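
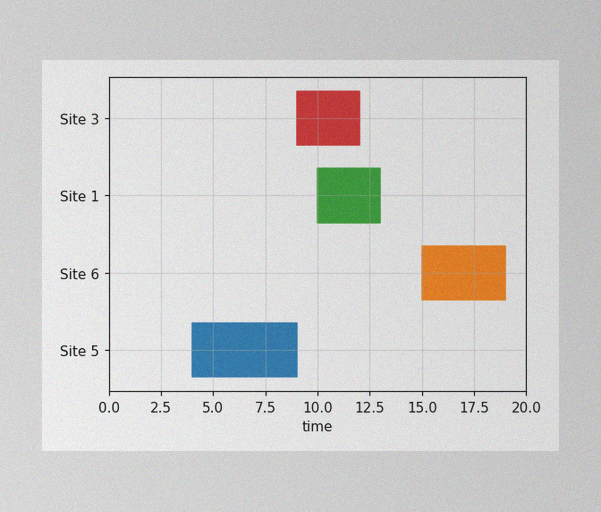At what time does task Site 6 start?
15

The image has some photo noise and uneven lighting. The Site 6 bar begins at t=15.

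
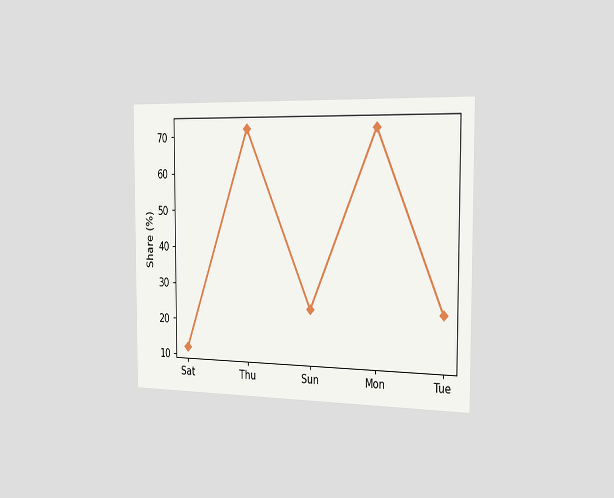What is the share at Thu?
72%

The chart is viewed slightly from the right. At Thu, the line is at 72%.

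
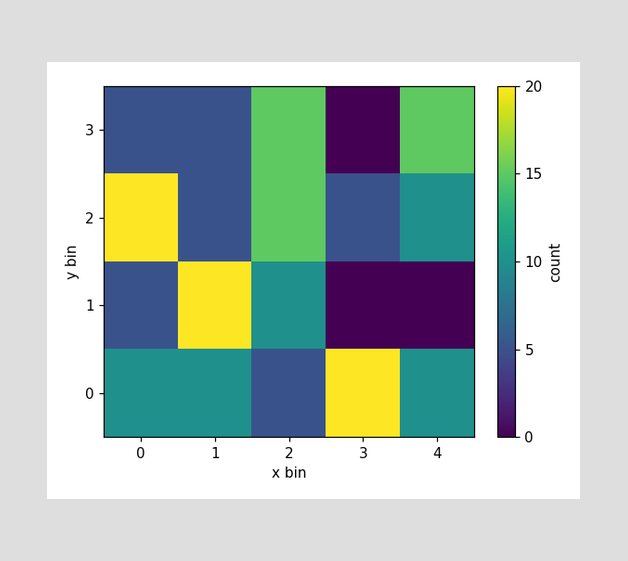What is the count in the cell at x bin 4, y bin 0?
Matching the cell (4, 0) against the colorbar gives 10.

10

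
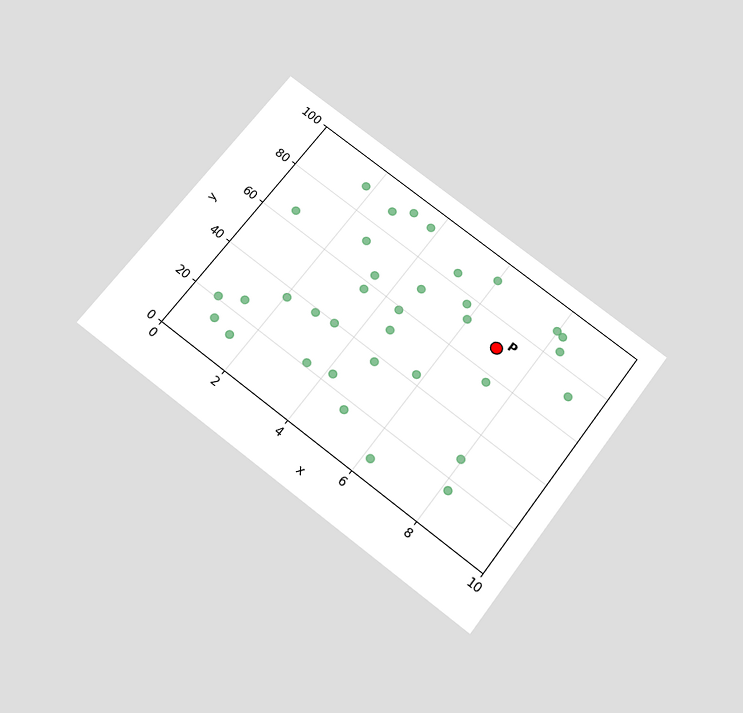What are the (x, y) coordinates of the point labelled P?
(7, 70)

The chart is tilted about 37° clockwise and viewed slightly from below. Following the gridlines from P to each axis, P sits at (7, 70).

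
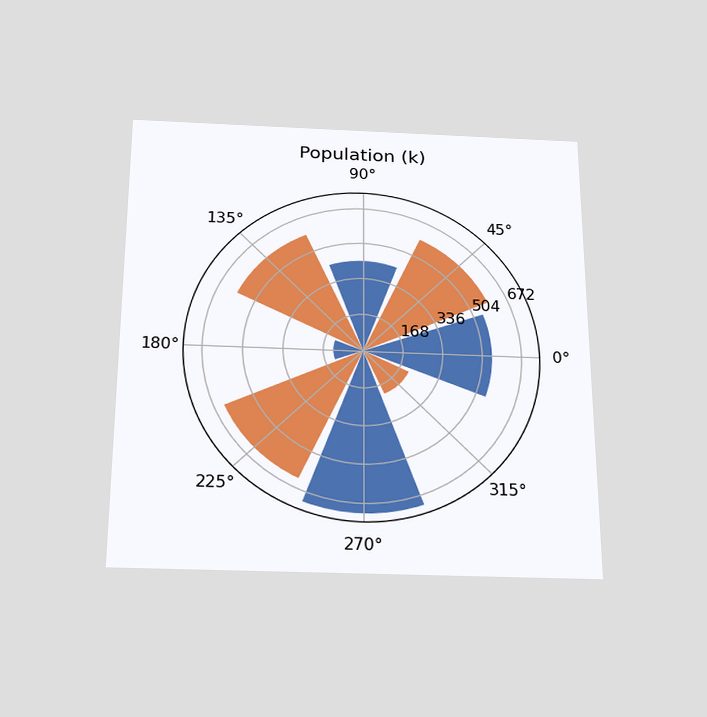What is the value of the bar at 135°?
588k

The chart is viewed slightly from below. The bar at 135° reaches 588k on the radial axis.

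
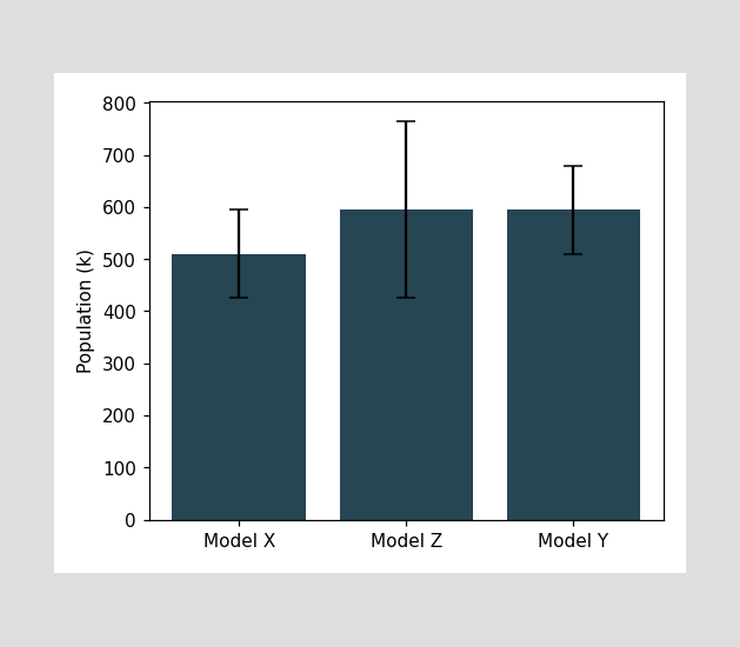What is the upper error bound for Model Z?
765k

The Model Z bar's upper whisker reaches 765k.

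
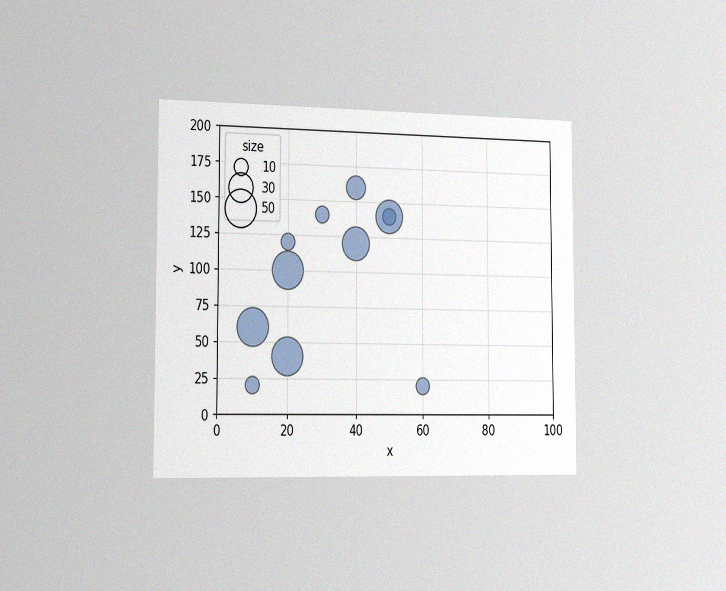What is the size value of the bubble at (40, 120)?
The chart is viewed slightly from the left, with some photo noise. Matching the bubble at (40, 120) against the size legend gives 40.

40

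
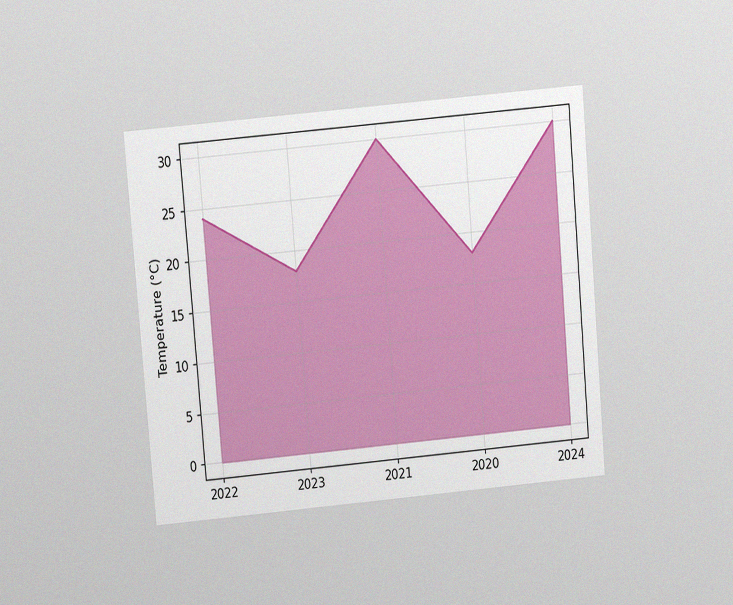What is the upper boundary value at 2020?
The chart is tilted about 5° counter-clockwise and viewed slightly from above, with some photo noise. At 2020 the upper boundary is at 18°C.

18°C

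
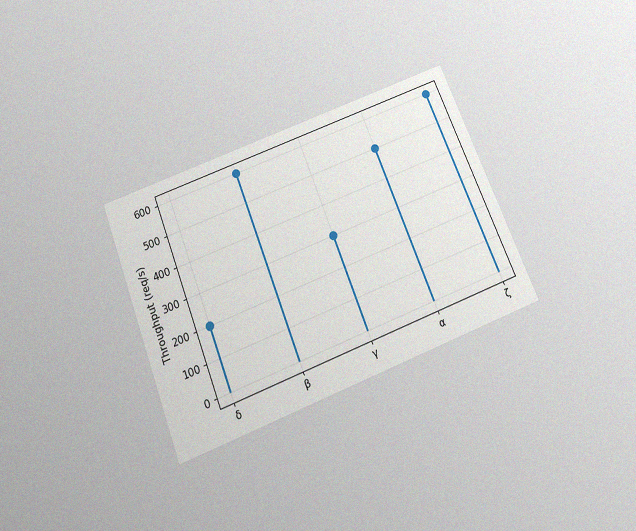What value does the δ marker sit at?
The chart is tilted about 22° counter-clockwise and viewed slightly from below, with some photo noise. The δ marker sits at 200req/s.

200req/s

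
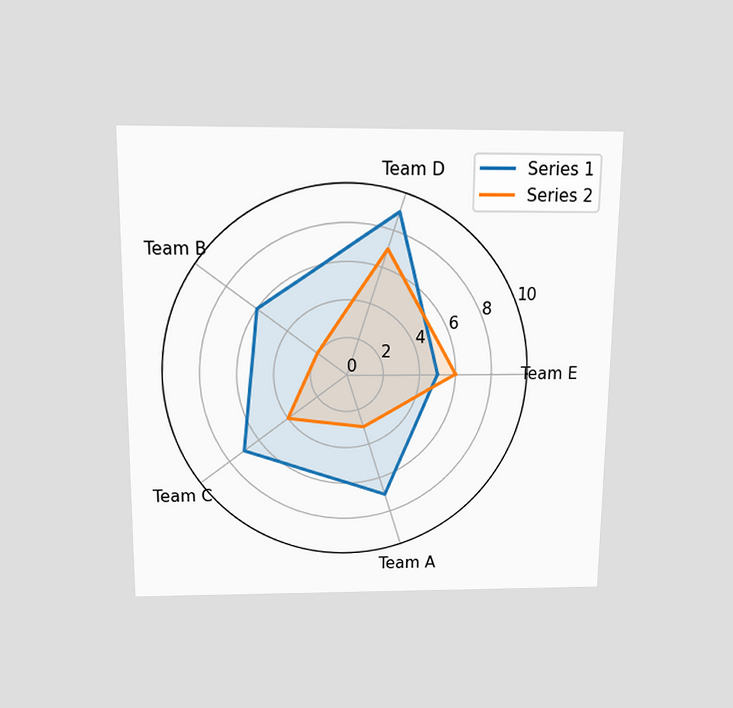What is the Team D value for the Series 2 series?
The chart is viewed slightly from above. On the Team D axis, Series 2 reaches 7.

7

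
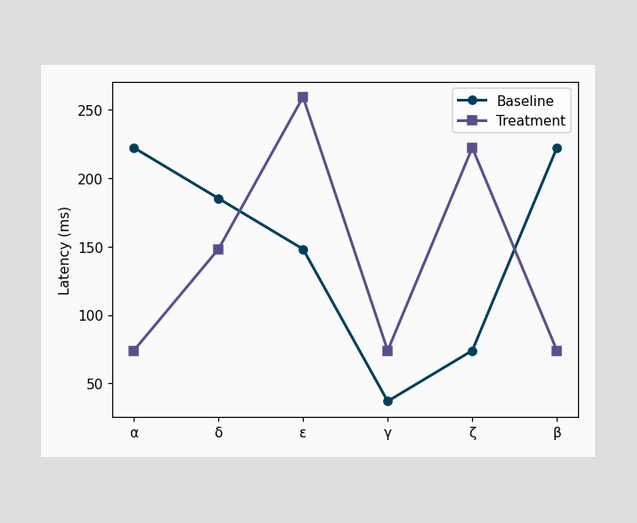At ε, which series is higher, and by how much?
At ε, Treatment sits above the other line by 111ms.

Treatment, by 111ms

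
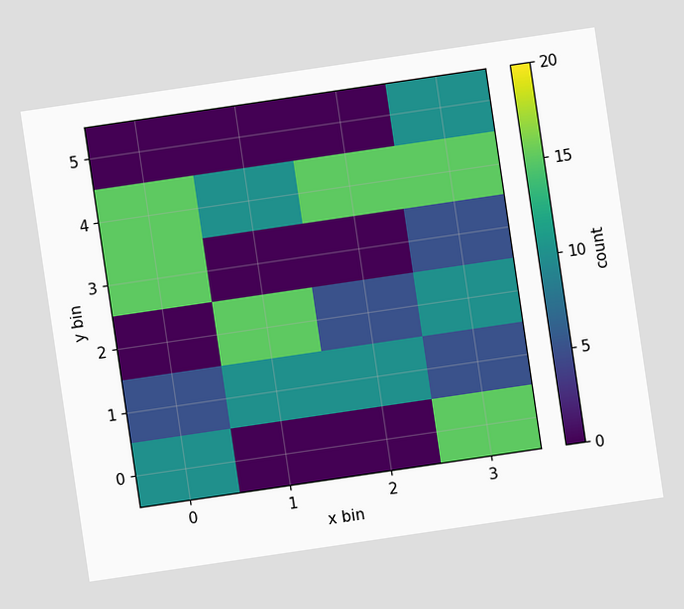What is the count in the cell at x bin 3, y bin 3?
5

The chart is tilted about 8° counter-clockwise. Matching the cell (3, 3) against the colorbar gives 5.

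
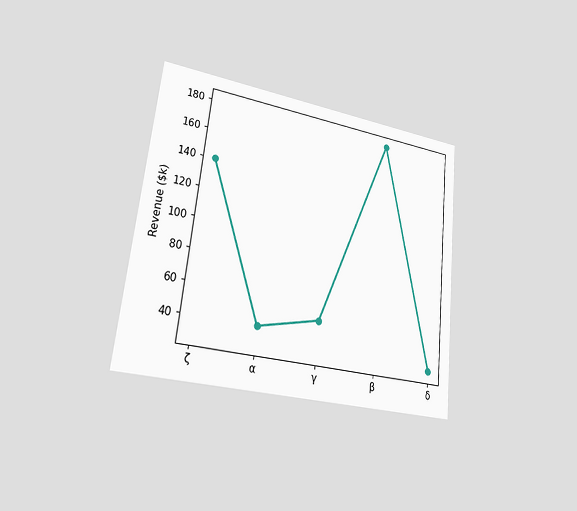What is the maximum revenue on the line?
$180k

The chart is tilted about 6° clockwise and viewed slightly from the left. The highest point is at β, and reading across to the y-axis gives $180k.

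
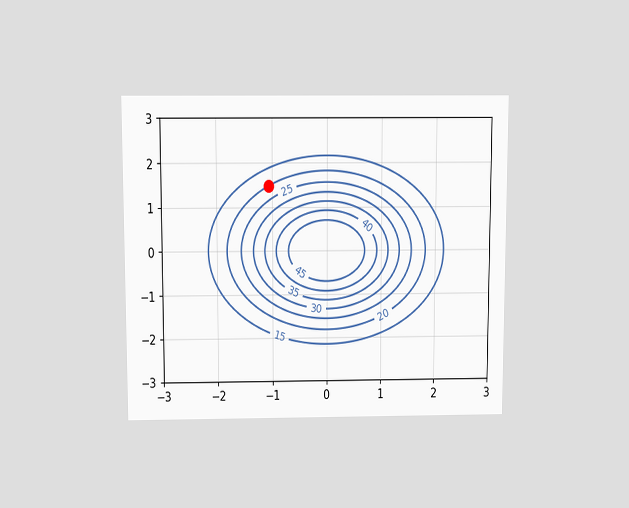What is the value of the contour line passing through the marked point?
20

The chart is viewed slightly from above. The marked point sits on the contour labelled 20.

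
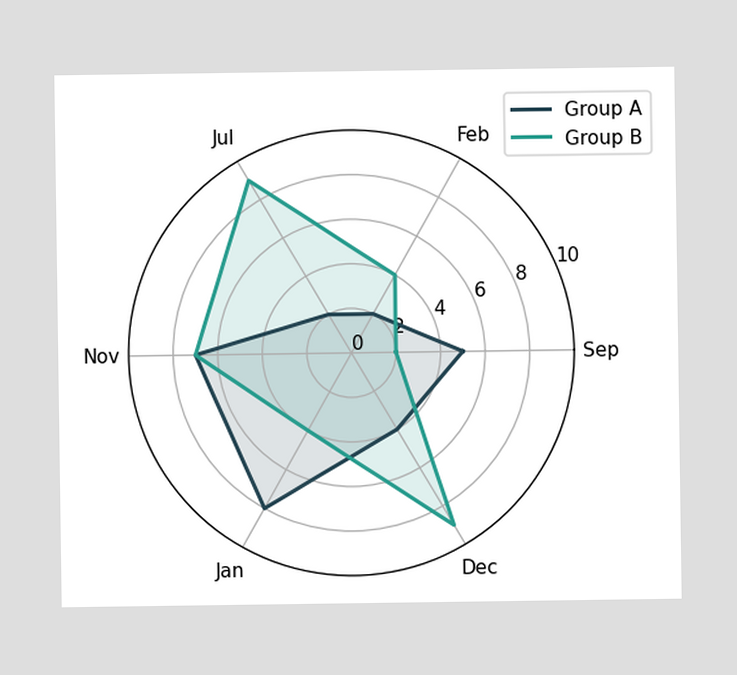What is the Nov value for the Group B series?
On the Nov axis, Group B reaches 7.

7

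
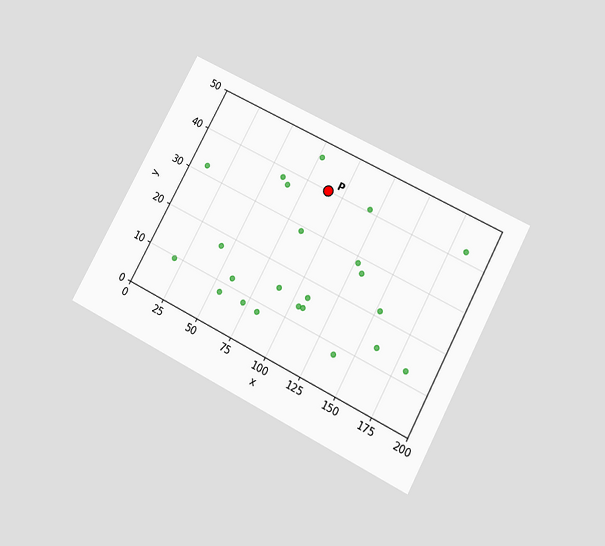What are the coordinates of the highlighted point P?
(90, 40)

The chart is tilted about 28° clockwise and viewed slightly from below. Following the gridlines from P to each axis, P sits at (90, 40).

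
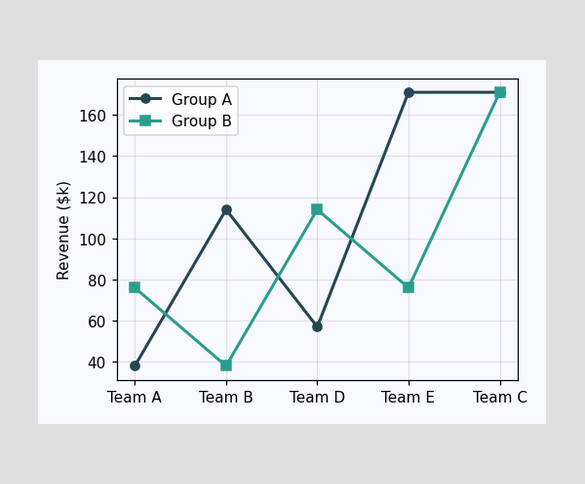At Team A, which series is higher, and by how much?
Group B, by $38k

At Team A, Group B sits above the other line by $38k.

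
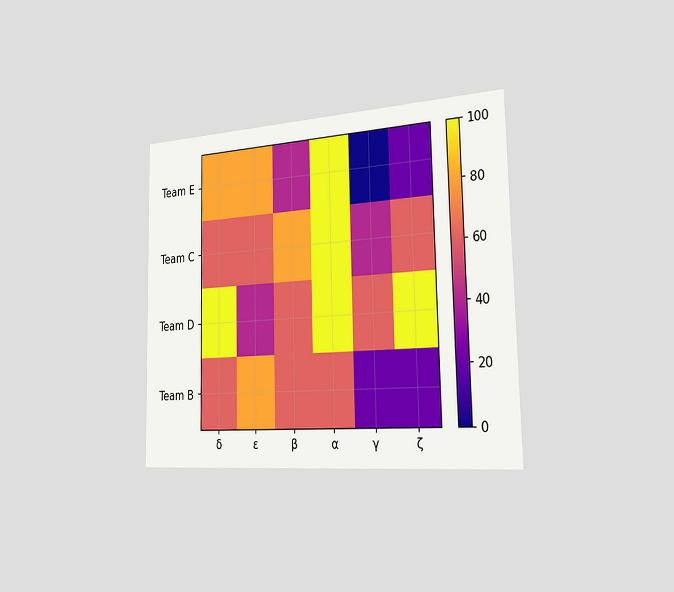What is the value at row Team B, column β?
60

The chart is viewed slightly from the right. Matching cell (Team B, β) against the colorbar gives 60.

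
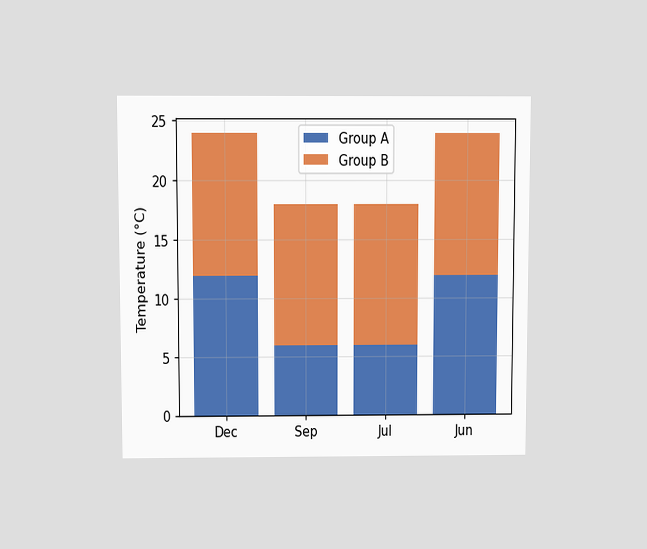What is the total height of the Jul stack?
The chart is viewed slightly from above. The Jul stack's top reaches 18°C on the y-axis.

18°C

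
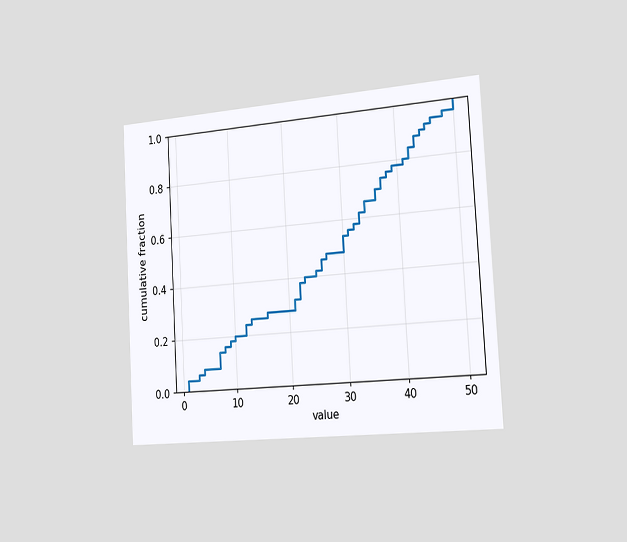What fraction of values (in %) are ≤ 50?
The chart is tilted about 3° counter-clockwise and viewed slightly from the right. At x=50 the ECDF step is at 100%.

100%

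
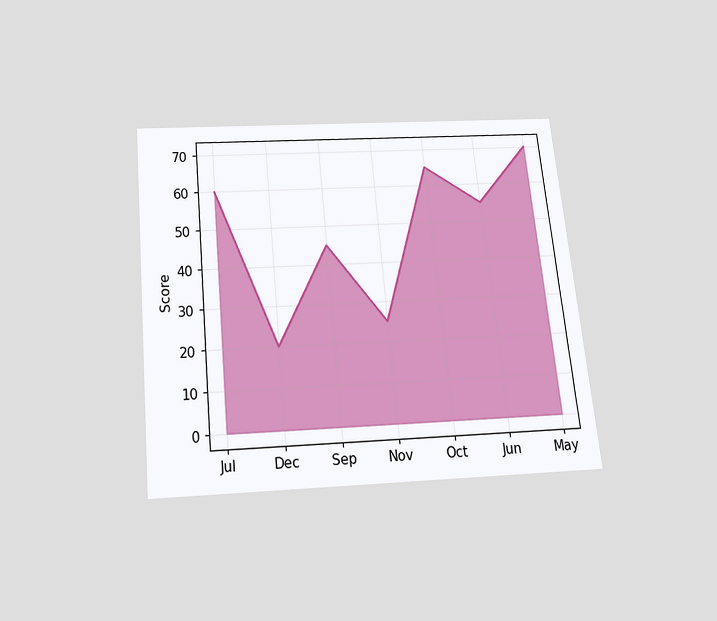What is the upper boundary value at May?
70

The chart is tilted about 6° counter-clockwise and viewed slightly from below. At May the upper boundary is at 70.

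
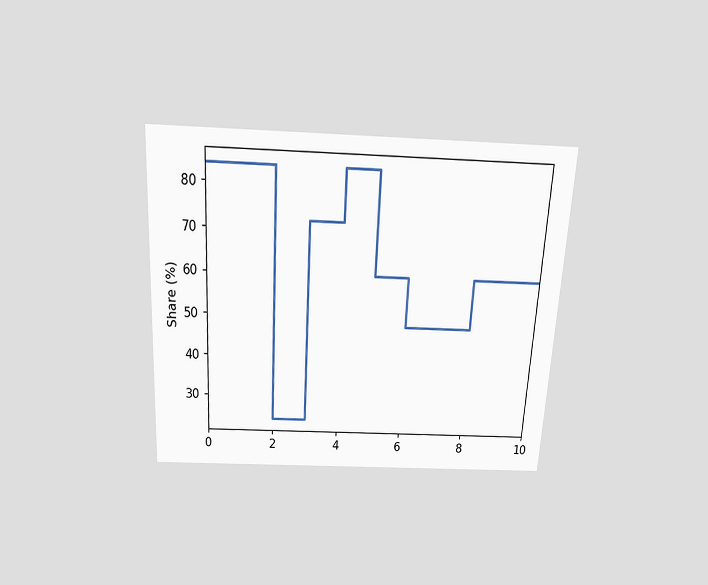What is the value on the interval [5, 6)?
60%

The chart is tilted about 3° clockwise and viewed slightly from above. On [5, 6) the step sits at 60%.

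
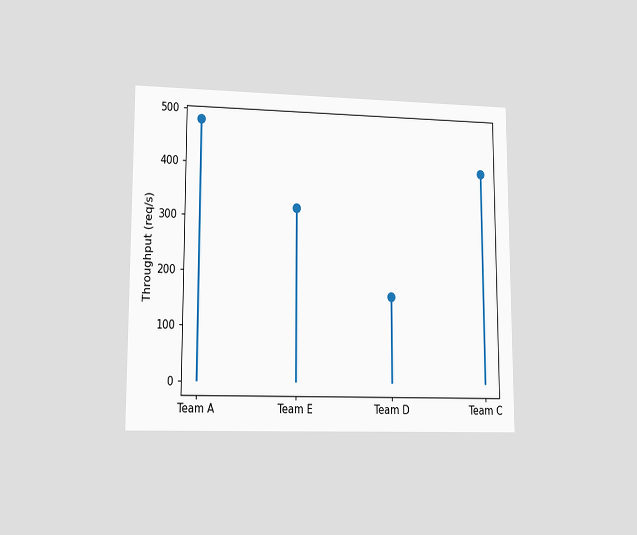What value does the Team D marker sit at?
160req/s

The chart is viewed at a slight angle. The Team D marker sits at 160req/s.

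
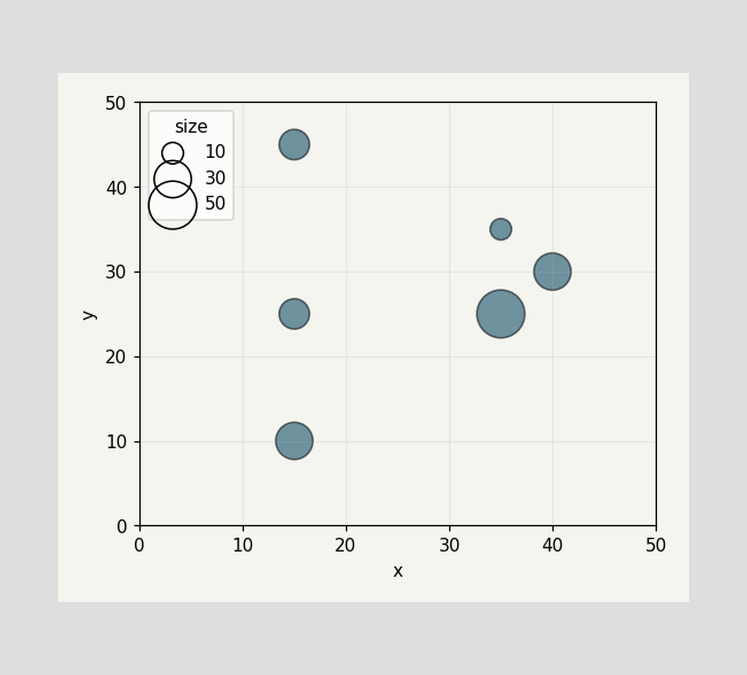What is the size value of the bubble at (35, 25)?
50

Matching the bubble at (35, 25) against the size legend gives 50.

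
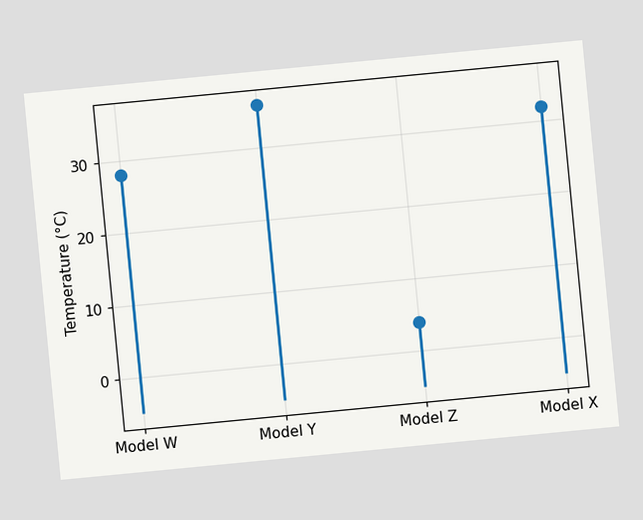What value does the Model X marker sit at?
The chart is tilted about 5° counter-clockwise. The Model X marker sits at 32°C.

32°C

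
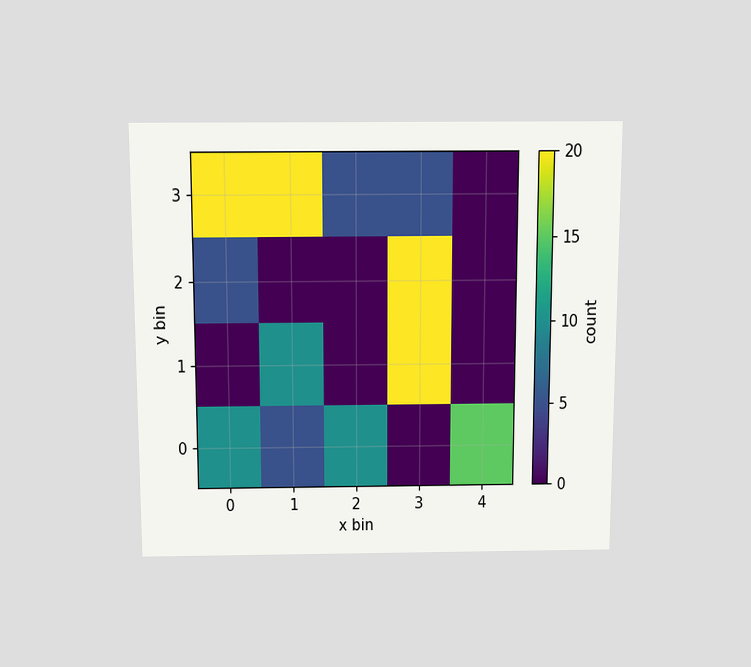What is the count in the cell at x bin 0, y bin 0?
The chart is viewed slightly from above. Matching the cell (0, 0) against the colorbar gives 10.

10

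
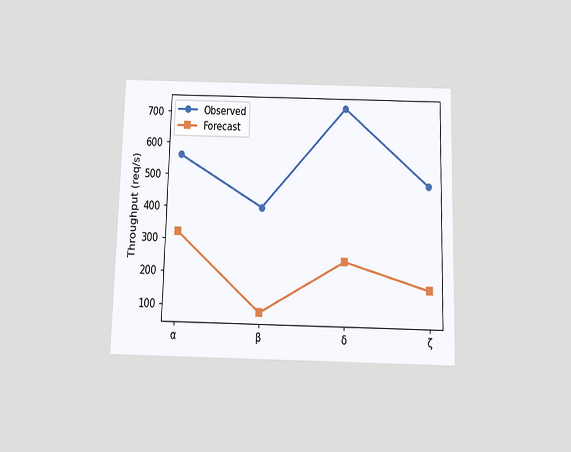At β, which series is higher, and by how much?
Observed, by 320req/s

The chart is viewed slightly from below. At β, Observed sits above the other line by 320req/s.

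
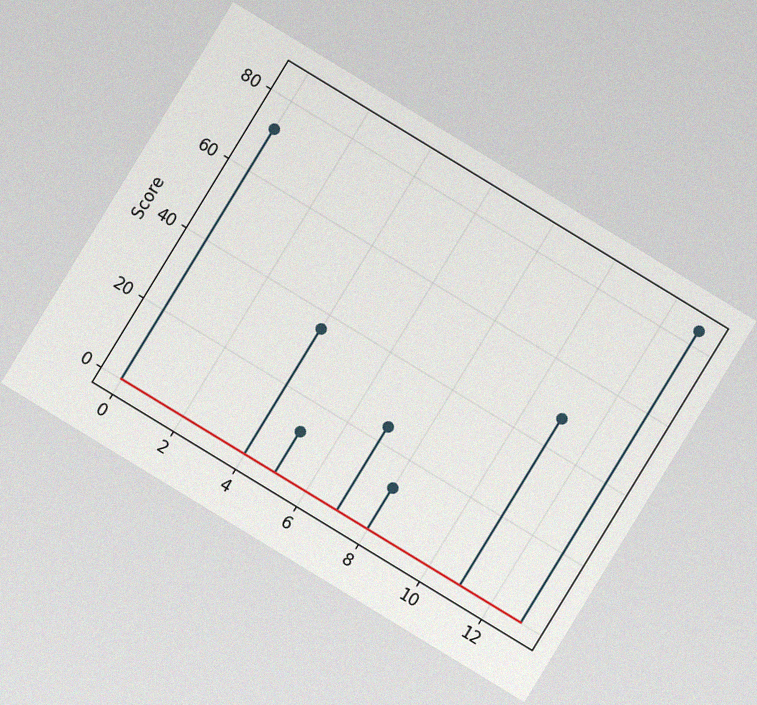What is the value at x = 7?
24

The chart is tilted about 31° clockwise, with some photo noise. The stem at x=7 reaches 24.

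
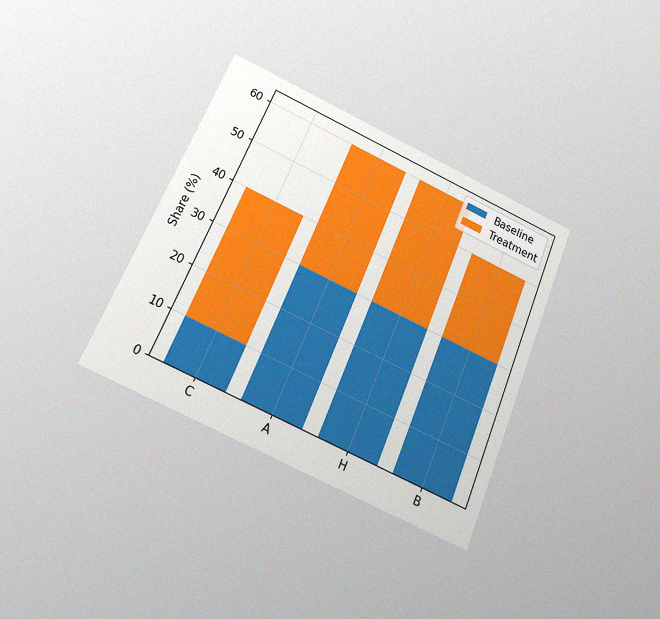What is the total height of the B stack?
50%

The chart is tilted about 23° clockwise and viewed at a slight angle, with some photo noise. The B stack's top reaches 50% on the y-axis.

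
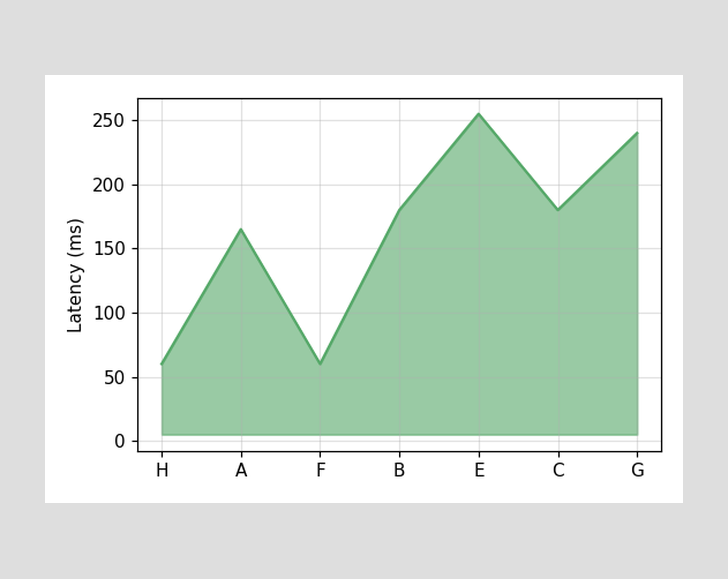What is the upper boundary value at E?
255ms

At E the upper boundary is at 255ms.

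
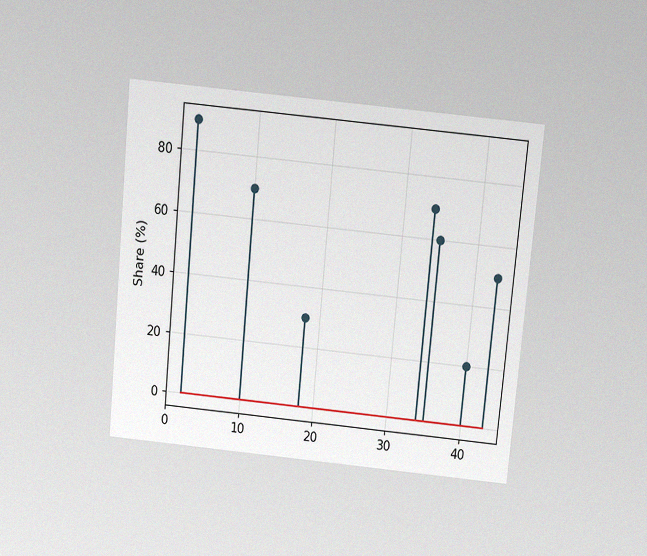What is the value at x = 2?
90%

The chart is tilted about 5° clockwise and viewed slightly from above, with some photo noise. The stem at x=2 reaches 90%.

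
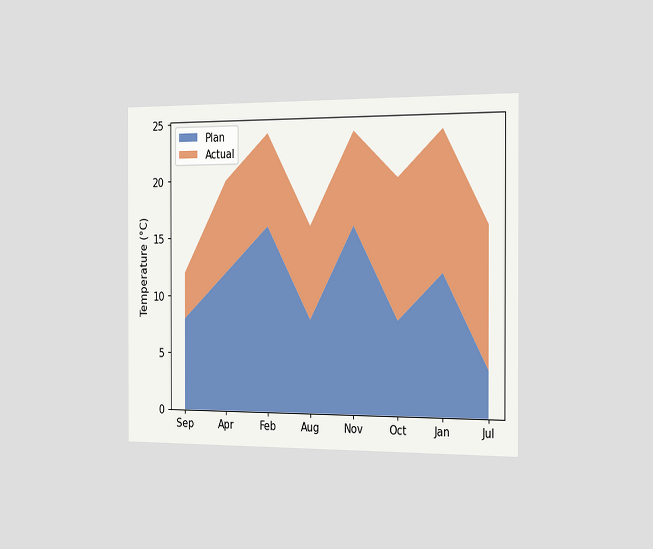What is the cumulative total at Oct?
20°C

The chart is viewed slightly from the right. The stacked total at Oct reaches 20°C.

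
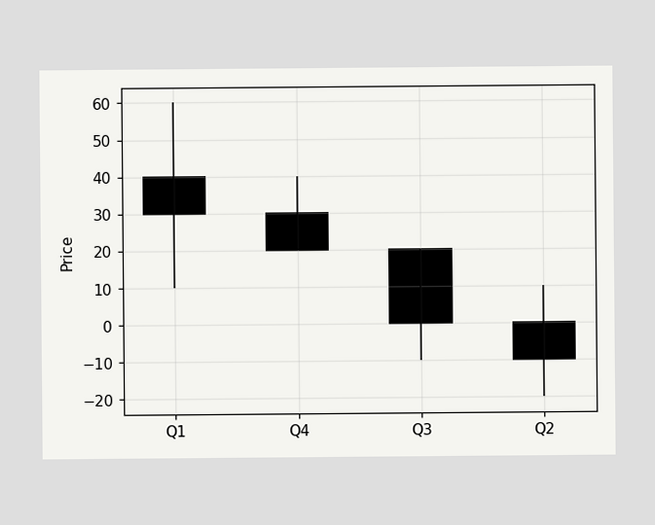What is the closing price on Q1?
The Q1 candle closes at 30.

30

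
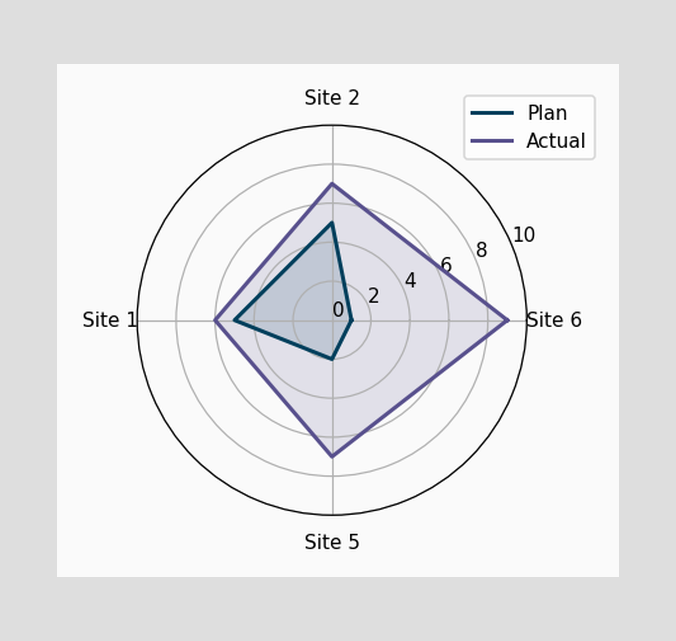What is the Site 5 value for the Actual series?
On the Site 5 axis, Actual reaches 7.

7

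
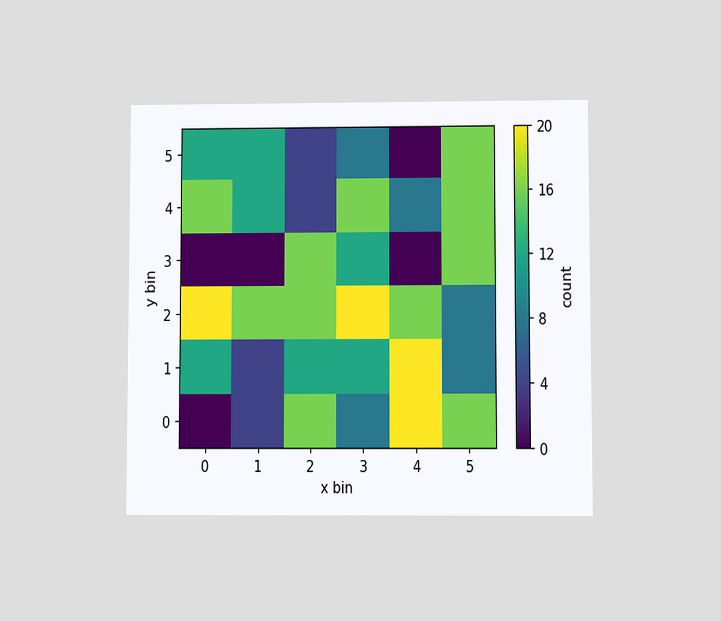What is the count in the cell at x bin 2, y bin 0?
The chart is viewed at a slight angle. Matching the cell (2, 0) against the colorbar gives 16.

16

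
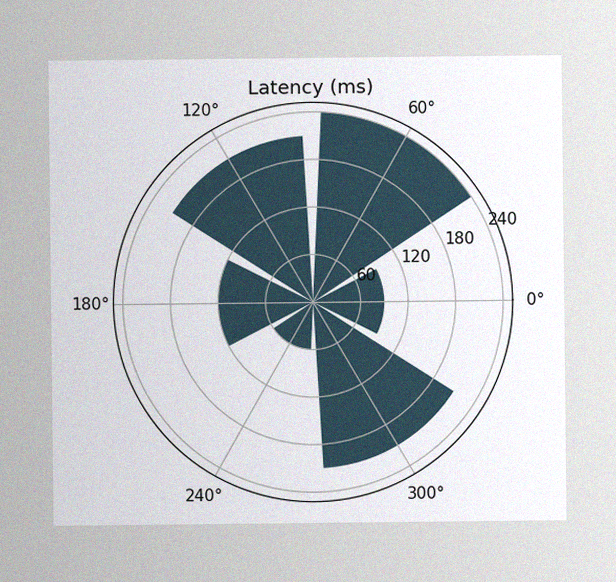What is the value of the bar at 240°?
The image has some photo noise and uneven lighting. The bar at 240° reaches 60ms on the radial axis.

60ms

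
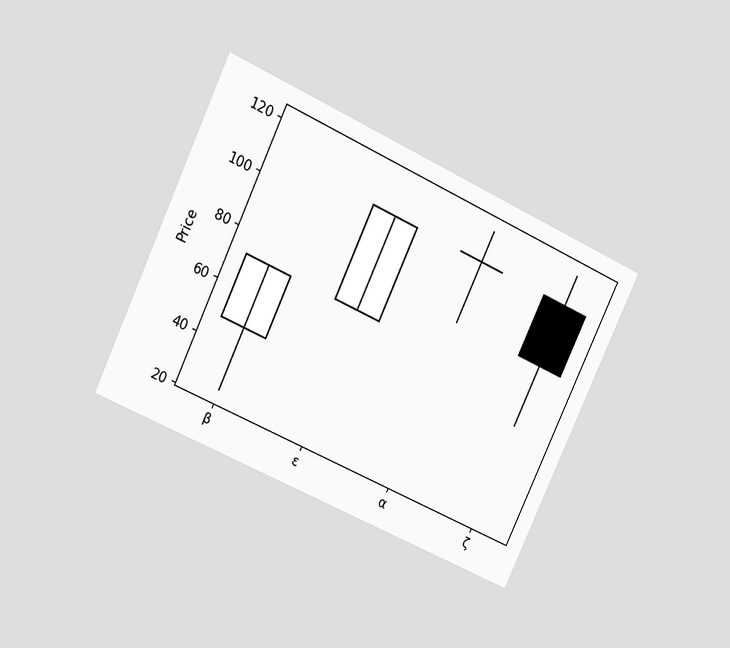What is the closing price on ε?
The chart is tilted about 25° clockwise and viewed at a slight angle. The ε candle closes at 108.

108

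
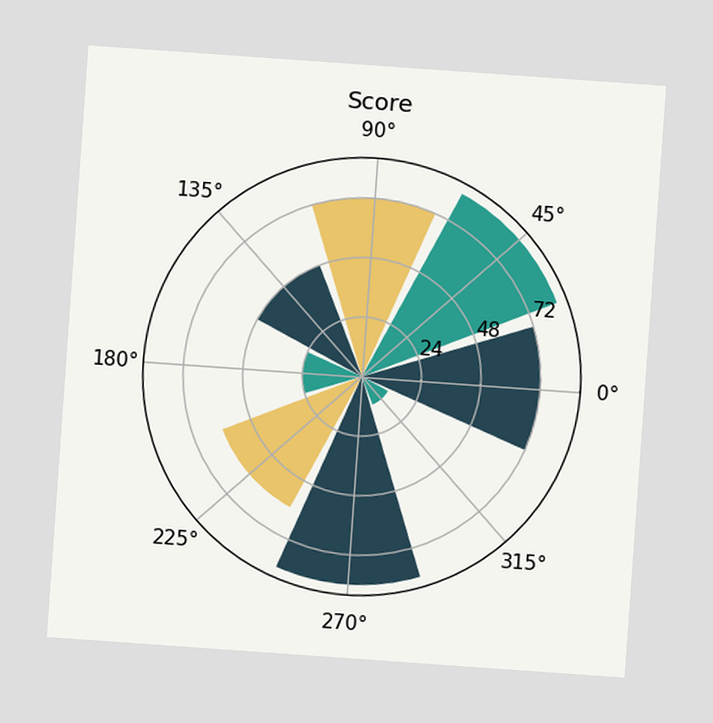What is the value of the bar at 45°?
The chart is tilted about 4° clockwise. The bar at 45° reaches 84 on the radial axis.

84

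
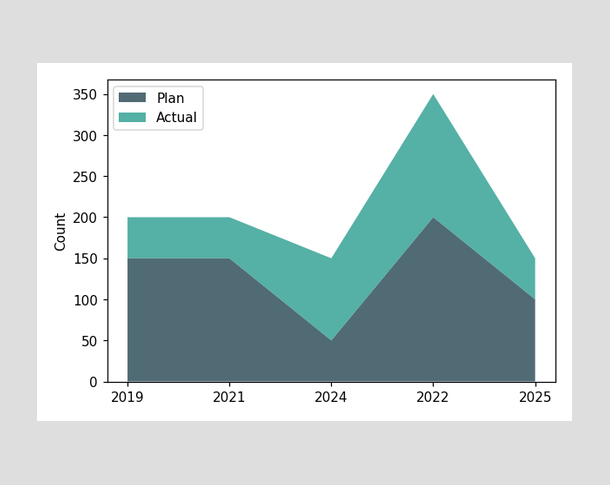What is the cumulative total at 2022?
350

The stacked total at 2022 reaches 350.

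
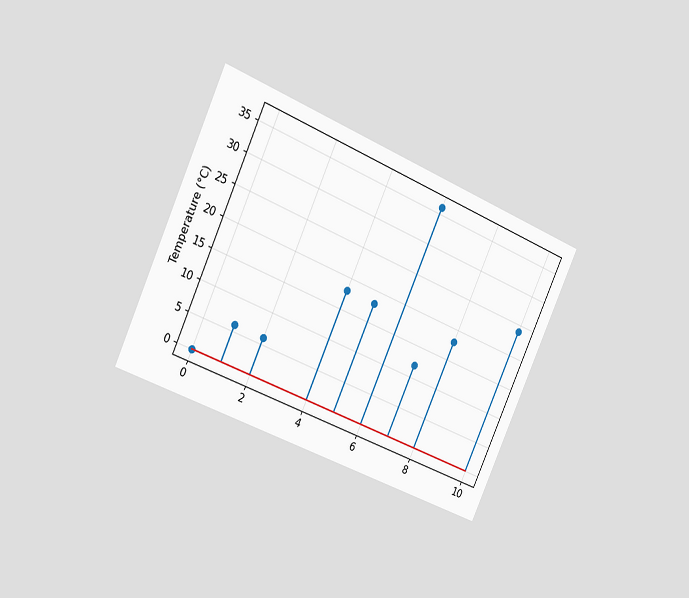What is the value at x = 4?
The chart is tilted about 24° clockwise and viewed slightly from the left. The stem at x=4 reaches 18°C.

18°C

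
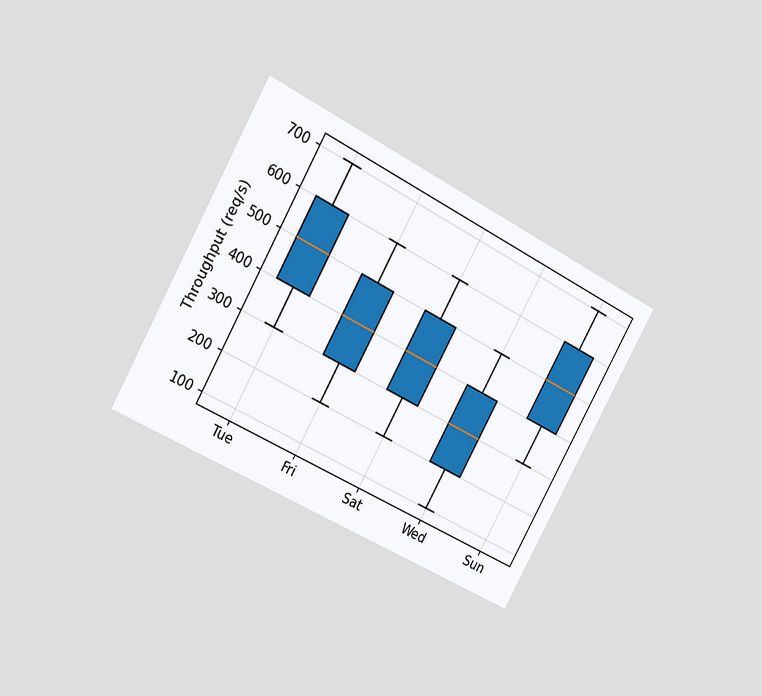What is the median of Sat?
400req/s

The chart is tilted about 29° clockwise and viewed slightly from the left. The median line in the Sat box sits at 400req/s.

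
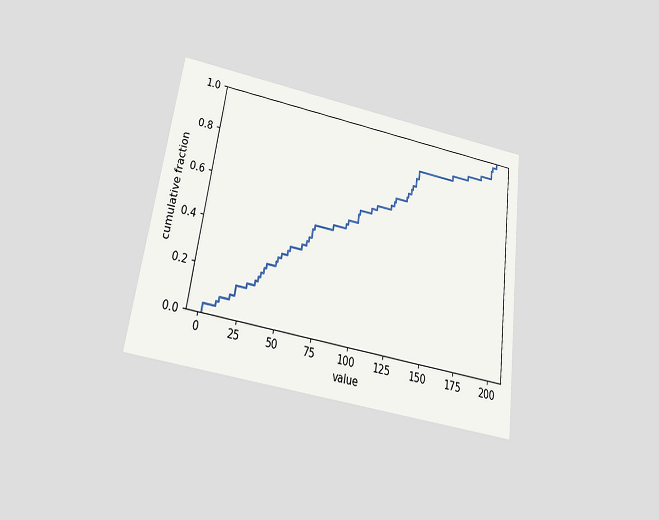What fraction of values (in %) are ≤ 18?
The chart is tilted about 8° clockwise and viewed slightly from below. At x=18 the ECDF step is at 10%.

10%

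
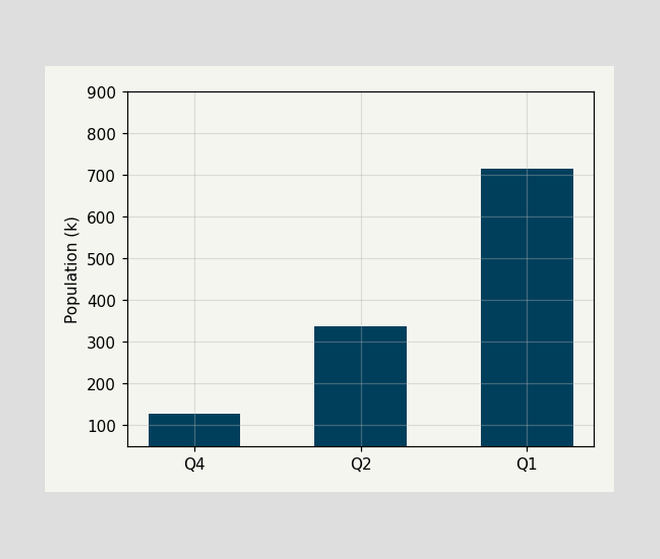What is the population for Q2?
336k

Reading along the chart's y-axis, the Q2 bar reaches 336k.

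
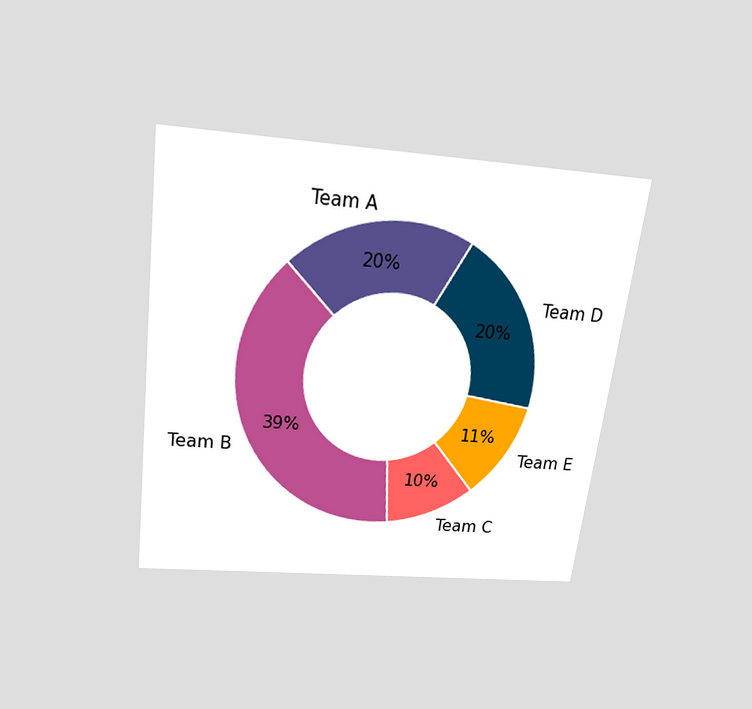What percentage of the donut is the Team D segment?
The chart is tilted about 7° clockwise and viewed slightly from above. The Team D segment takes up 20% of the ring.

20%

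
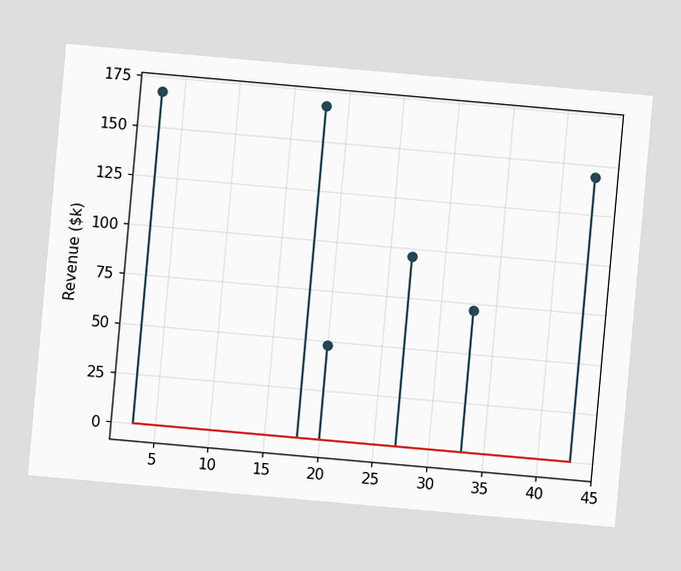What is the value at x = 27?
The chart is tilted about 5° clockwise. The stem at x=27 reaches $96k.

$96k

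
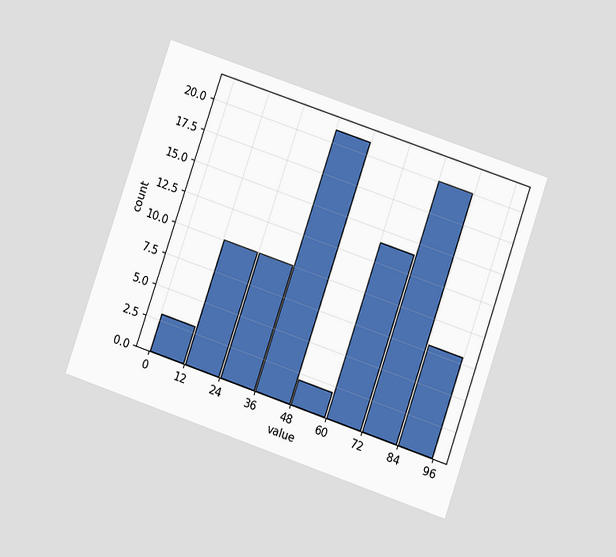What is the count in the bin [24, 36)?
10

The chart is tilted about 19° clockwise and viewed at a slight angle. The [24, 36) bin has height 10.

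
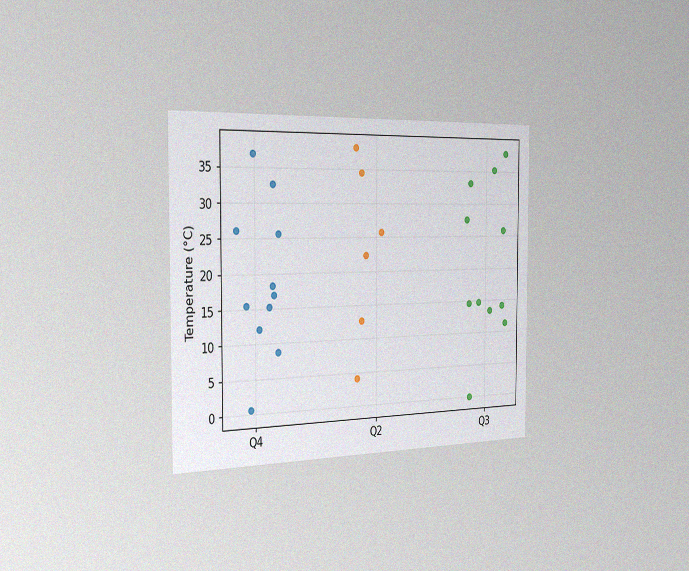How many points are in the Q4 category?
11

The chart is viewed slightly from the left, with some photo noise. Counting the markers in the Q4 column gives 11.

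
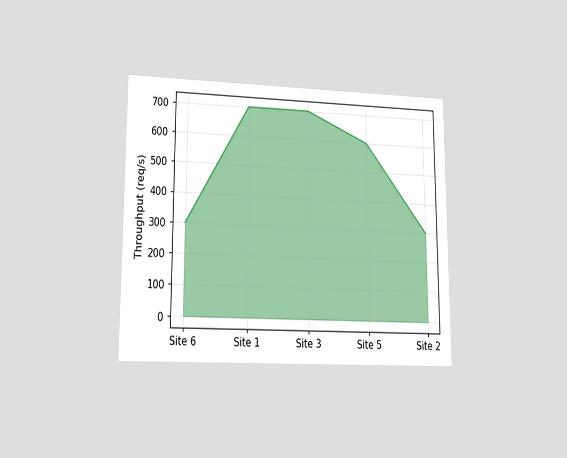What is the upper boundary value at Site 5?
600req/s

The chart is viewed at a slight angle. At Site 5 the upper boundary is at 600req/s.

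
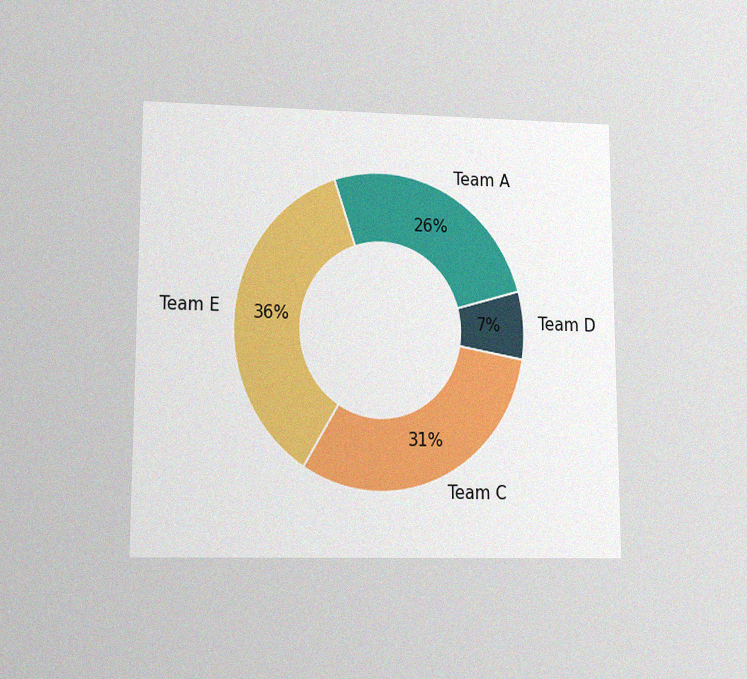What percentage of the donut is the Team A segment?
The chart is viewed at a slight angle, with some photo noise. The Team A segment takes up 26% of the ring.

26%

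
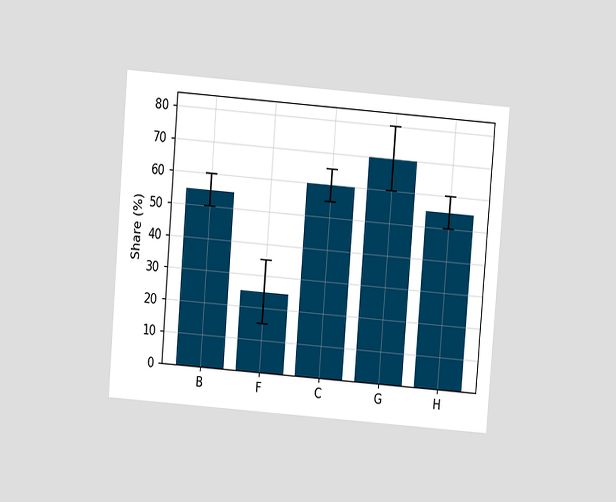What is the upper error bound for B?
The chart is tilted about 5° clockwise and viewed at a slight angle. The B bar's upper whisker reaches 60%.

60%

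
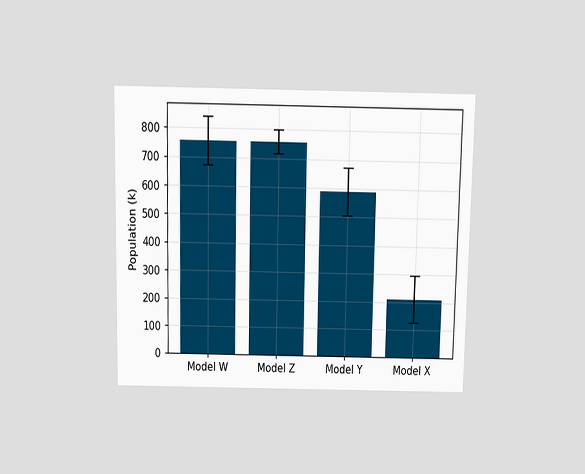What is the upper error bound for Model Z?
798k

The chart is viewed slightly from above. The Model Z bar's upper whisker reaches 798k.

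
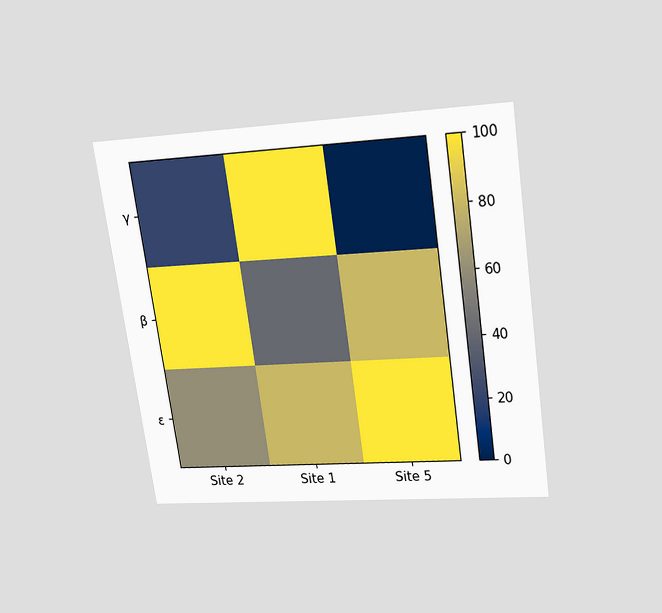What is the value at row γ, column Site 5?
0

The chart is tilted about 8° counter-clockwise and viewed slightly from above. Matching cell (γ, Site 5) against the colorbar gives 0.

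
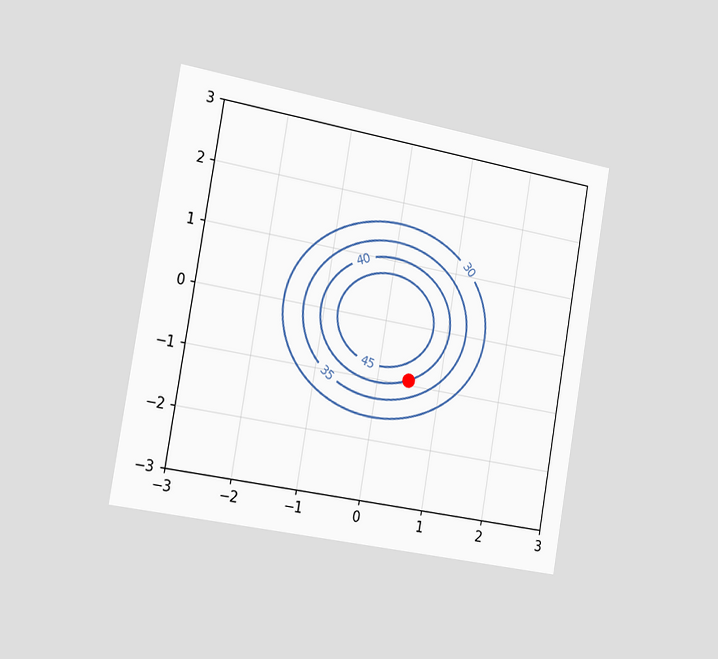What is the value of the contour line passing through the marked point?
The chart is tilted about 10° clockwise and viewed slightly from the left. The marked point sits on the contour labelled 40.

40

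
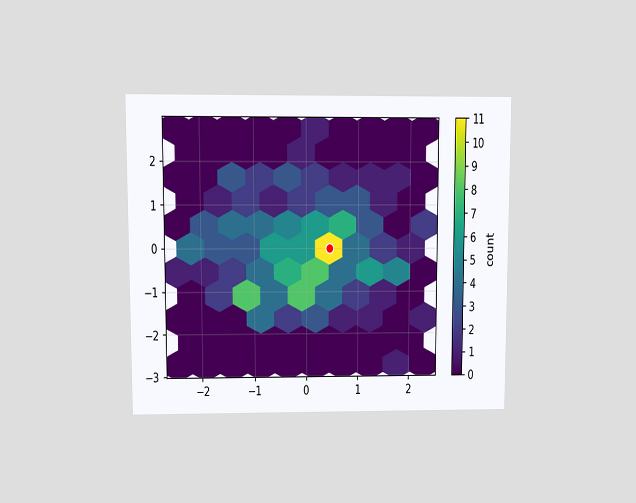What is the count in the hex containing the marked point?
11

The chart is viewed at a slight angle. The marked hex reads 11 on the colorbar.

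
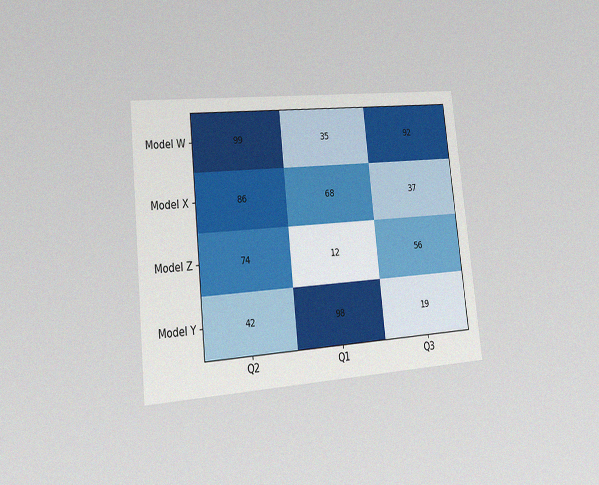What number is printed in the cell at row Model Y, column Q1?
The chart is tilted about 6° counter-clockwise and viewed slightly from the left, with some photo noise. The (Model Y, Q1) cell reads 98.

98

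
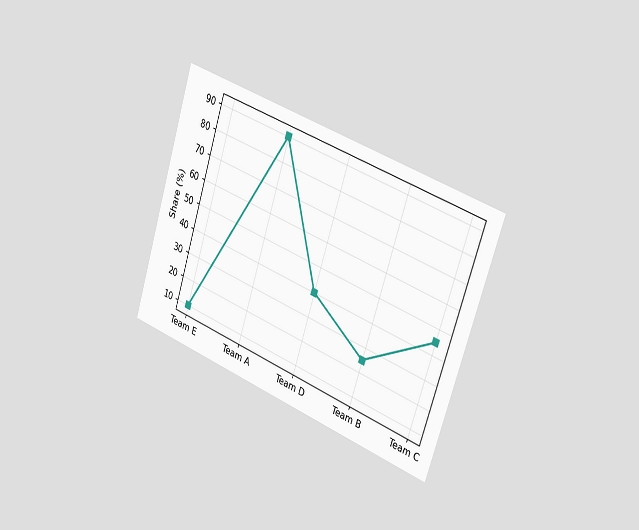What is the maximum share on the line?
90%

The chart is tilted about 18° clockwise and viewed slightly from the right. The highest point is at Team A, and reading across to the y-axis gives 90%.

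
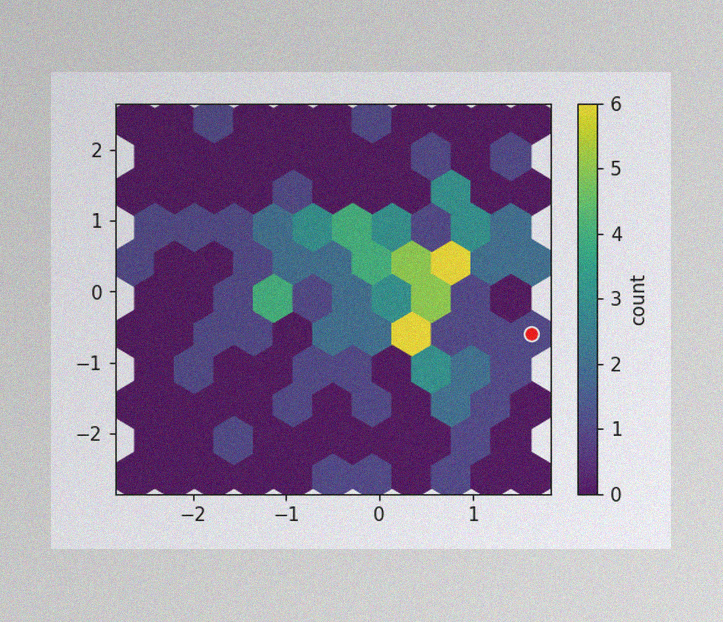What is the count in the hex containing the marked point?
1

The image has some photo noise and uneven lighting. The marked hex reads 1 on the colorbar.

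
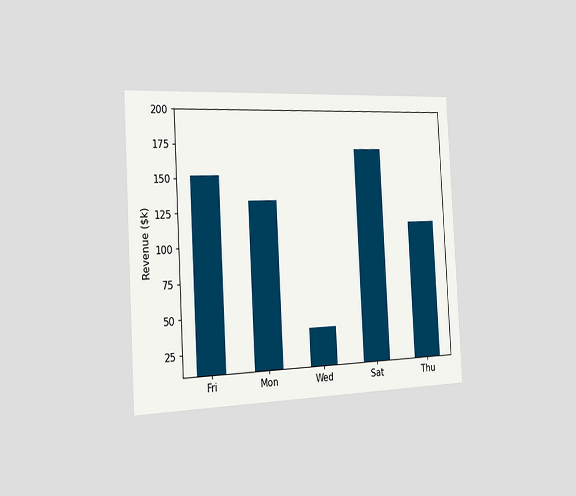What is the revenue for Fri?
$152k

The chart is tilted about 3° counter-clockwise and viewed slightly from the left. Reading along the chart's y-axis, the Fri bar reaches $152k.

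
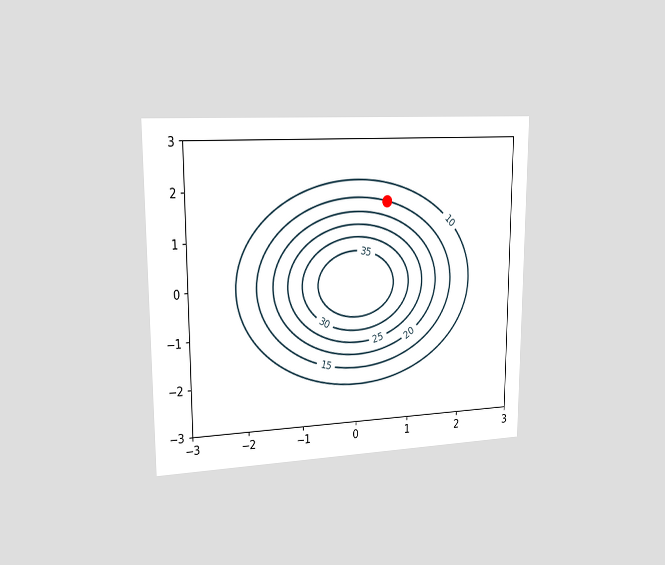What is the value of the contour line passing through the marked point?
15

The chart is viewed slightly from the left. The marked point sits on the contour labelled 15.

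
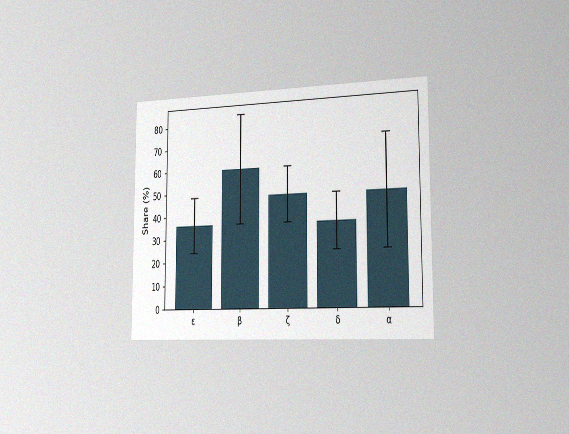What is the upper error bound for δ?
48%

The chart is viewed slightly from the right, with some photo noise. The δ bar's upper whisker reaches 48%.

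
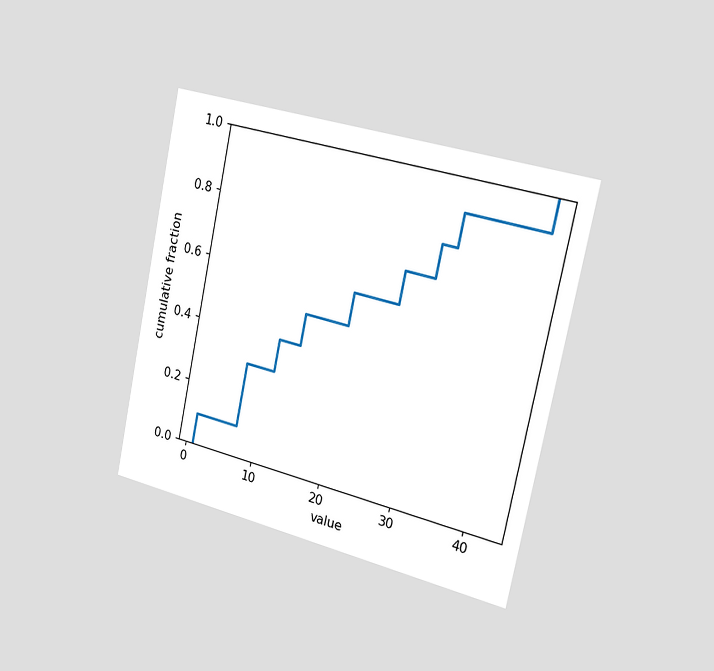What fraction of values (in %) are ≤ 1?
10%

The chart is tilted about 12° clockwise and viewed slightly from the right. At x=1 the ECDF step is at 10%.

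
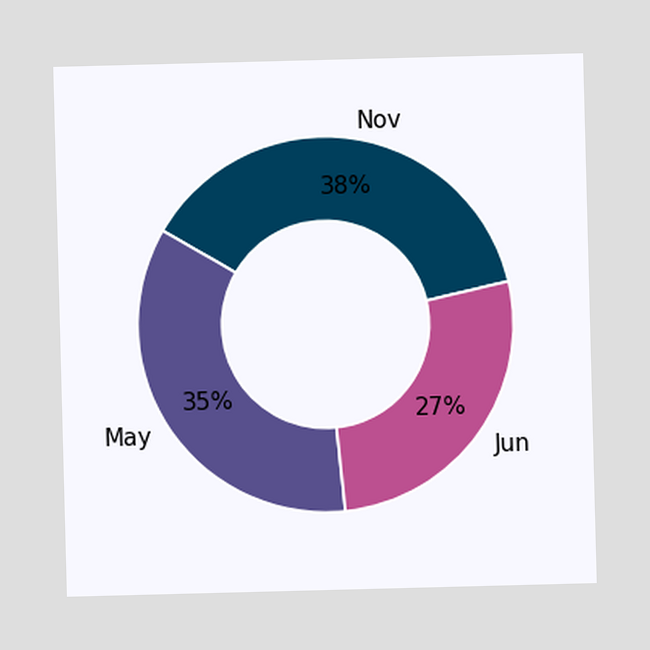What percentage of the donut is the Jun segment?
27%

The Jun segment takes up 27% of the ring.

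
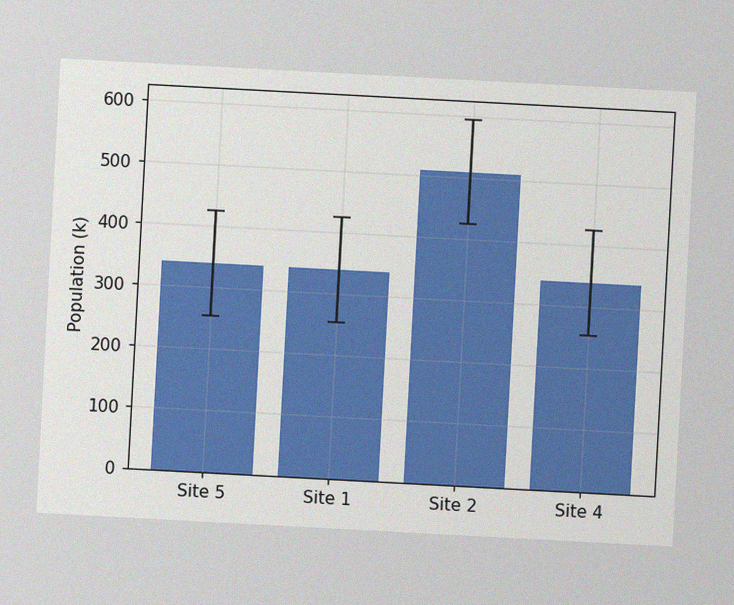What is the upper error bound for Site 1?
The chart is tilted about 3° clockwise, with some photo noise. The Site 1 bar's upper whisker reaches 425k.

425k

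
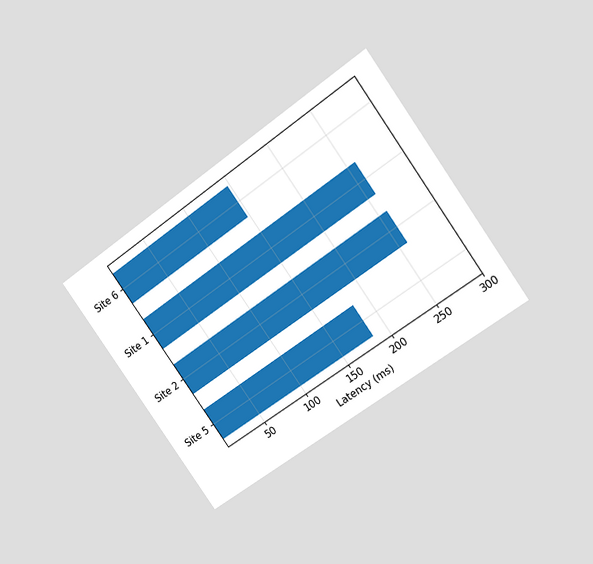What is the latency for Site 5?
185ms

The chart is tilted about 35° counter-clockwise and viewed at a slight angle. Reading along the chart's x-axis, the Site 5 bar reaches 185ms.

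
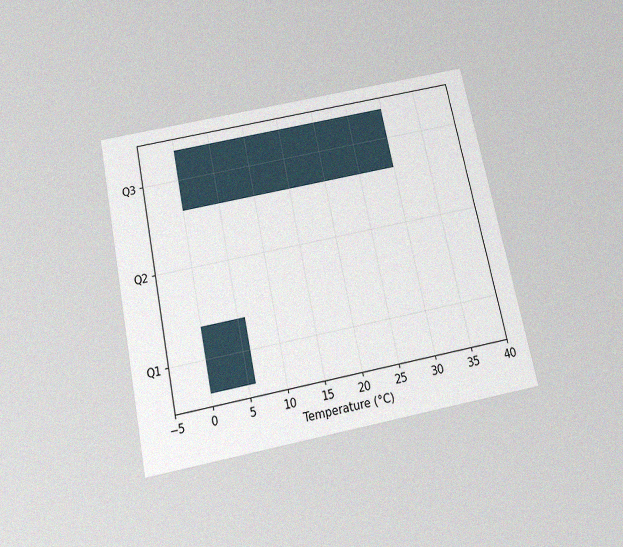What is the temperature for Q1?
6°C

The chart is tilted about 12° counter-clockwise and viewed slightly from below, with some photo noise. Reading along the chart's x-axis, the Q1 bar reaches 6°C.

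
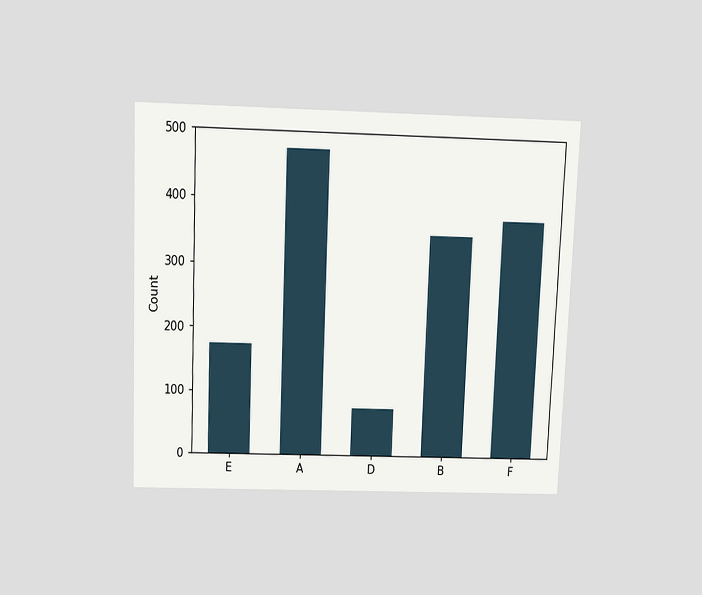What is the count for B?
The chart is tilted about 2° clockwise and viewed slightly from above. Reading along the chart's y-axis, the B bar reaches 350.

350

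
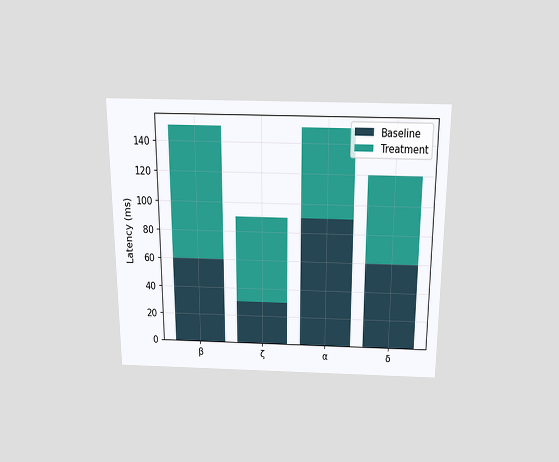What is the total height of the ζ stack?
The chart is viewed slightly from above. The ζ stack's top reaches 90ms on the y-axis.

90ms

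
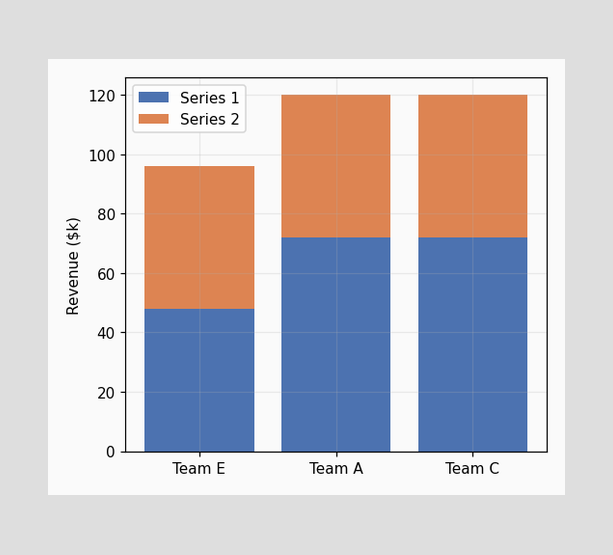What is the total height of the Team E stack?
$96k

The Team E stack's top reaches $96k on the y-axis.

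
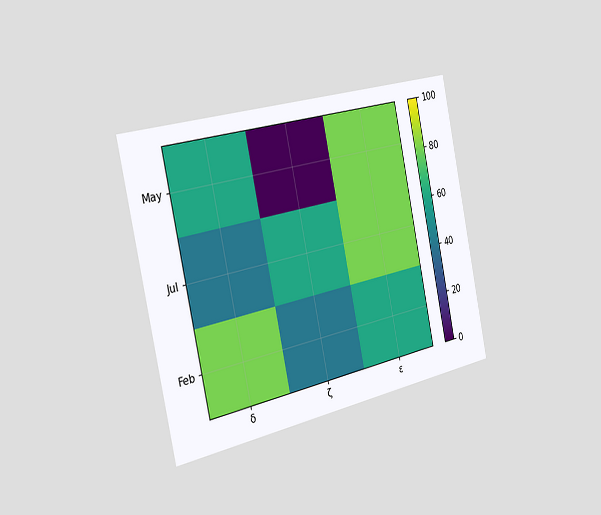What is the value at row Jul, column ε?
The chart is tilted about 12° counter-clockwise and viewed slightly from the left. Matching cell (Jul, ε) against the colorbar gives 80.

80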